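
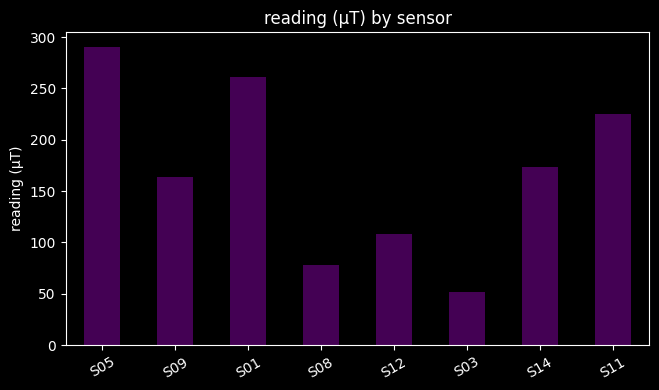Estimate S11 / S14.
≈ 1.29×

S11 ≈ 225, S14 ≈ 175; 225/175 ≈ 1.29.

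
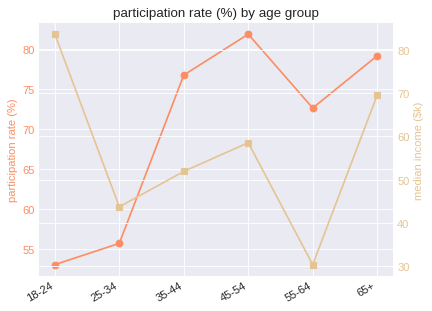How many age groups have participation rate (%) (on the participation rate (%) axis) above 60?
Above 60: 35-44, 45-54, 55-64, 65+.

4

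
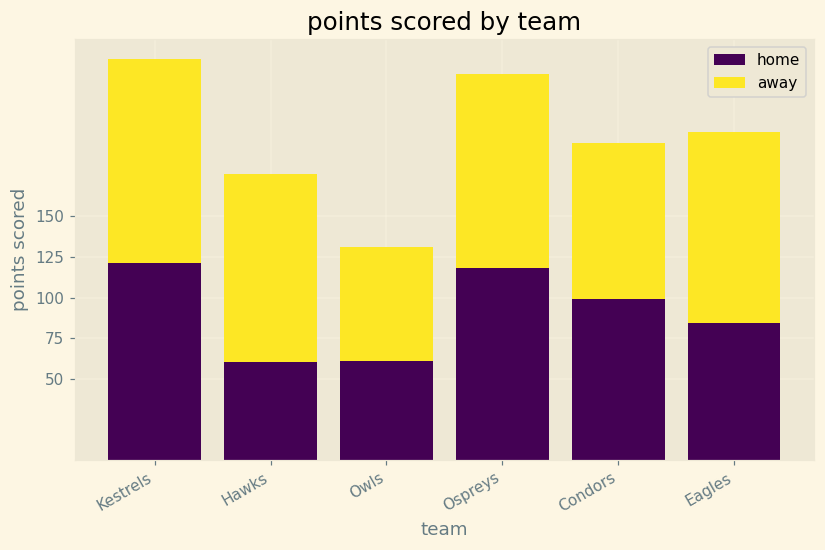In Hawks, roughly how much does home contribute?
home top ≈ 50, bottom ≈ 0; segment ≈ 50.

≈ 50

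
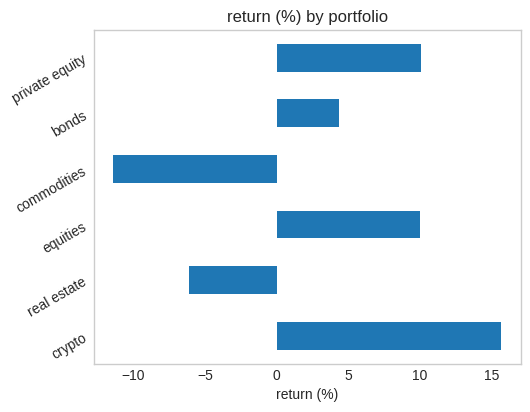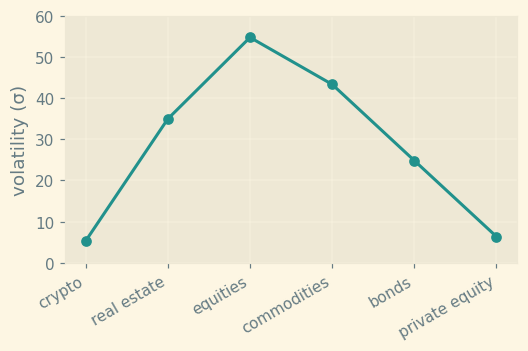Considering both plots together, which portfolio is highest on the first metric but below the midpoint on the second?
Chart 2 median volatility (σ) ≈ 30; below-median portfolios: crypto, bonds, private equity. Among those, crypto has the highest return (%) (≈ 16).

crypto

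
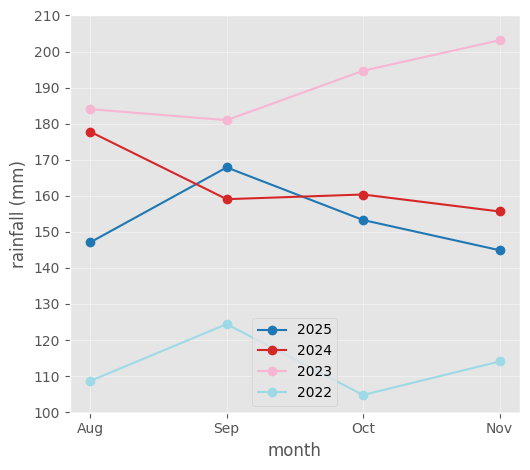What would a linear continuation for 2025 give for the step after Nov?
Last three: 170, 150, 140 → slope ≈ -15/step → next ≈ 125.

≈ 125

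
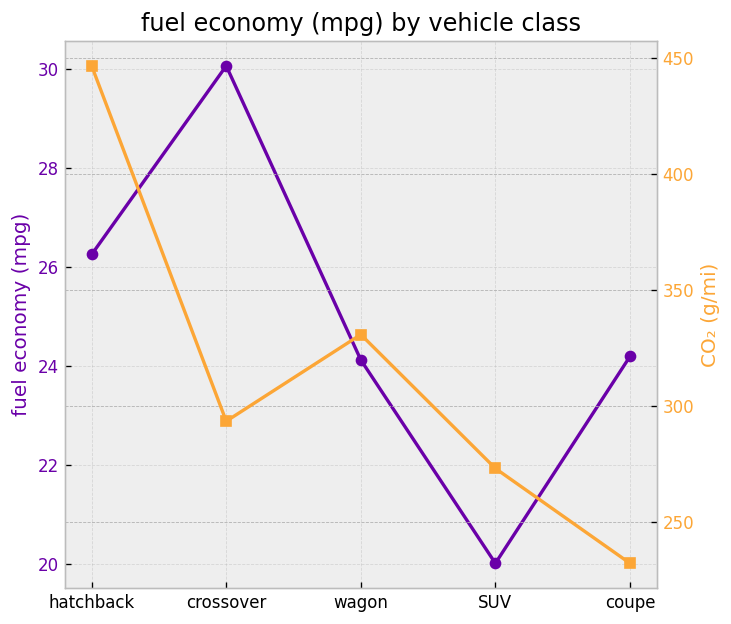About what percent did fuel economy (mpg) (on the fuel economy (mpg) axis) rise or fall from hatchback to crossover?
≈ +15.4%

hatchback ≈ 26, crossover ≈ 30; (30 − 26) / 26 ≈ +15.4%.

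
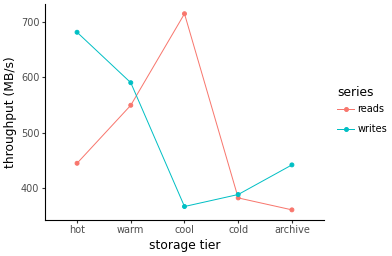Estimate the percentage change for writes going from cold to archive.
≈ +12.5%

cold ≈ 400, archive ≈ 450; (450 − 400) / 400 ≈ +12.5%.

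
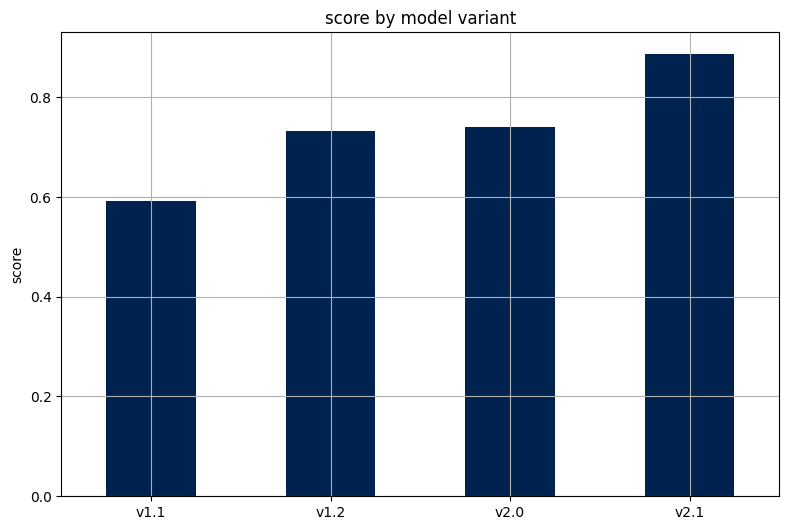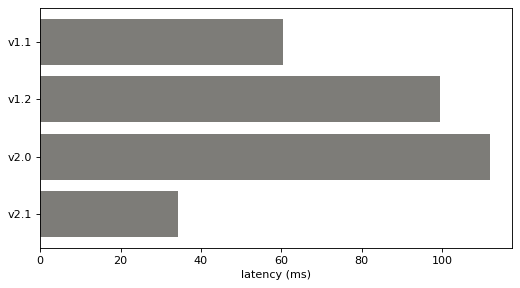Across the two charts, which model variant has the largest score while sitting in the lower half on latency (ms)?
v2.1

Chart 2 median latency (ms) ≈ 80; below-median model variants: v1.1, v2.1. Among those, v2.1 has the highest score (≈ 0.9).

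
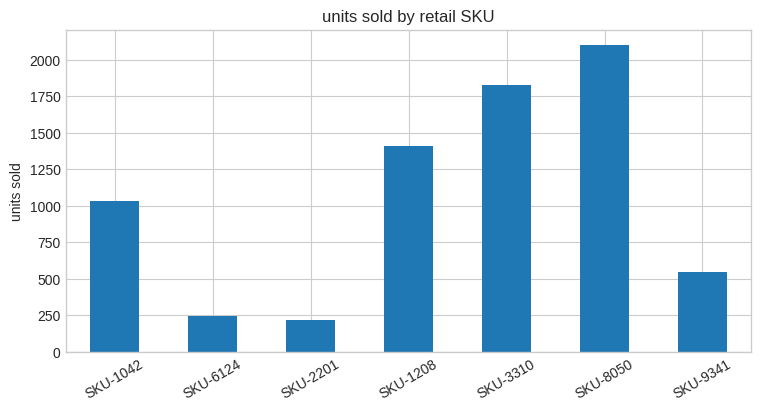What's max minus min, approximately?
≈ 1800

Max SKU-8050 ≈ 2000, min SKU-2201 ≈ 200; range ≈ 1800.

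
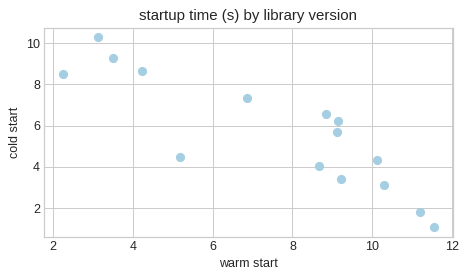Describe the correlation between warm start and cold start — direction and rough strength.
negative, strong

Points are negatively correlated; strong (|r| ≈ 0.9).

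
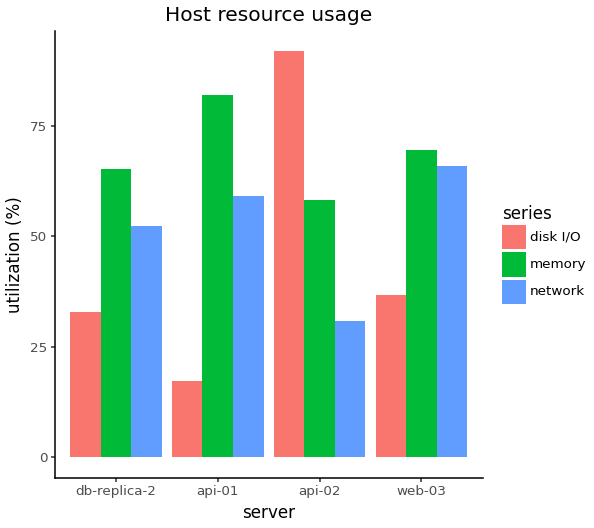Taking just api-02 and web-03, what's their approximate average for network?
(30 + 70) / 2 ≈ 50.

≈ 50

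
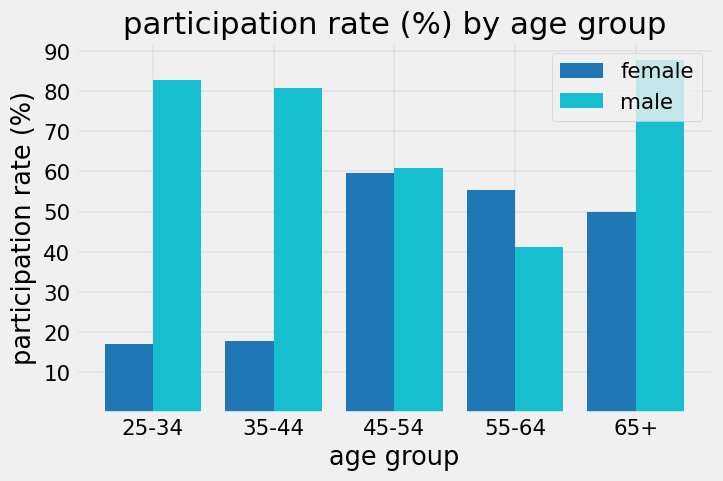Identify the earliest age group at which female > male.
55-64

45-54: female ≈ 60 vs male ≈ 60 (not yet); 55-64: female ≈ 60 vs male ≈ 40 (first crossover).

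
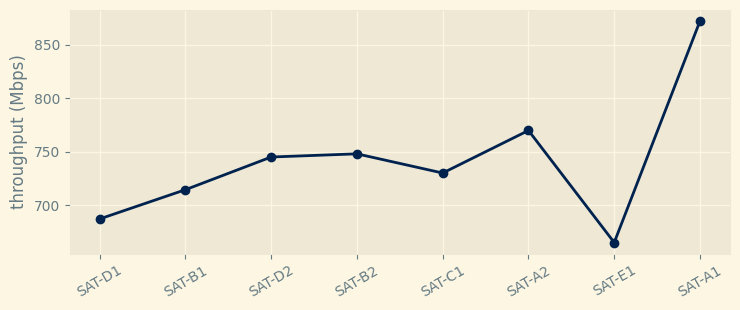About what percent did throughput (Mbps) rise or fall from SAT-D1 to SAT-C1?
SAT-D1 ≈ 680, SAT-C1 ≈ 740; (740 − 680) / 680 ≈ +8.8%.

≈ +8.8%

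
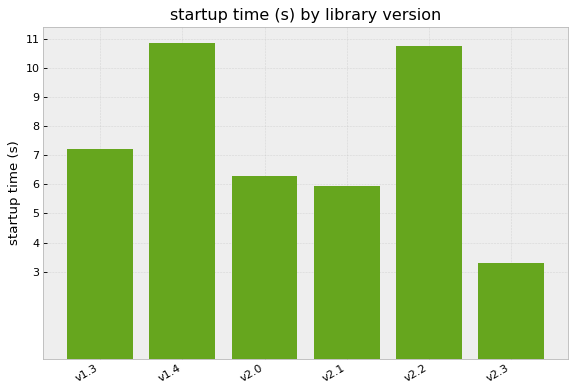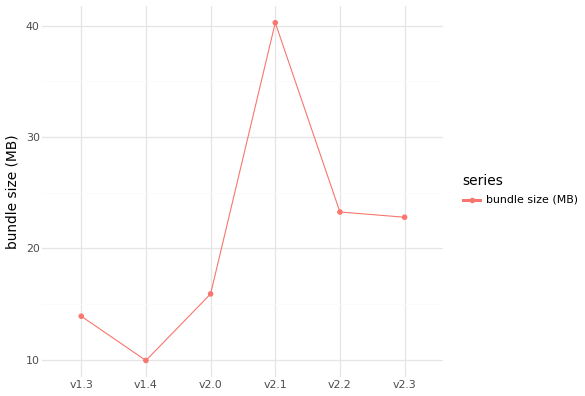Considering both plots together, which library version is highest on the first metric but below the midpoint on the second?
v1.4

Chart 2 median bundle size (MB) ≈ 20; below-median library versions: v1.3, v1.4, v2.0. Among those, v1.4 has the highest startup time (s) (≈ 11).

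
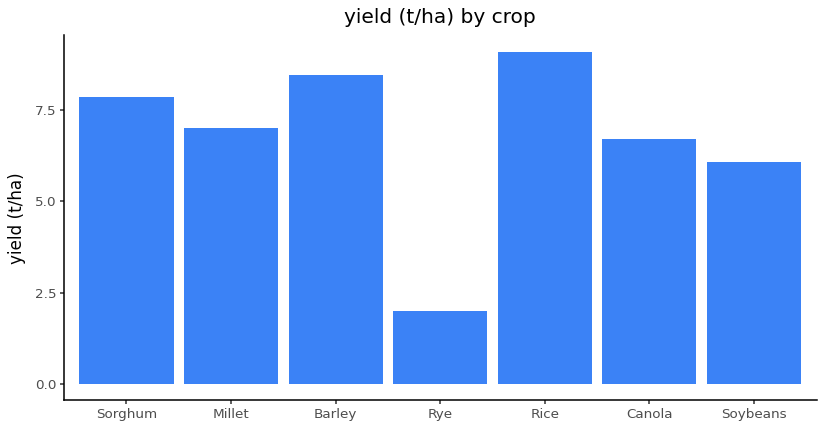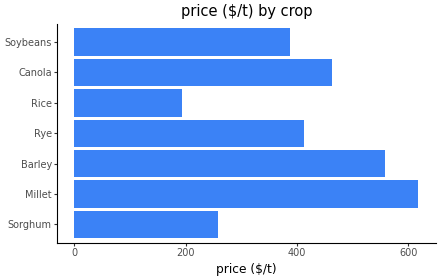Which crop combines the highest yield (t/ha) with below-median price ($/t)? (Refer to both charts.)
Rice

Chart 2 median price ($/t) ≈ 400; below-median crops: Sorghum, Rice, Soybeans. Among those, Rice has the highest yield (t/ha) (≈ 9).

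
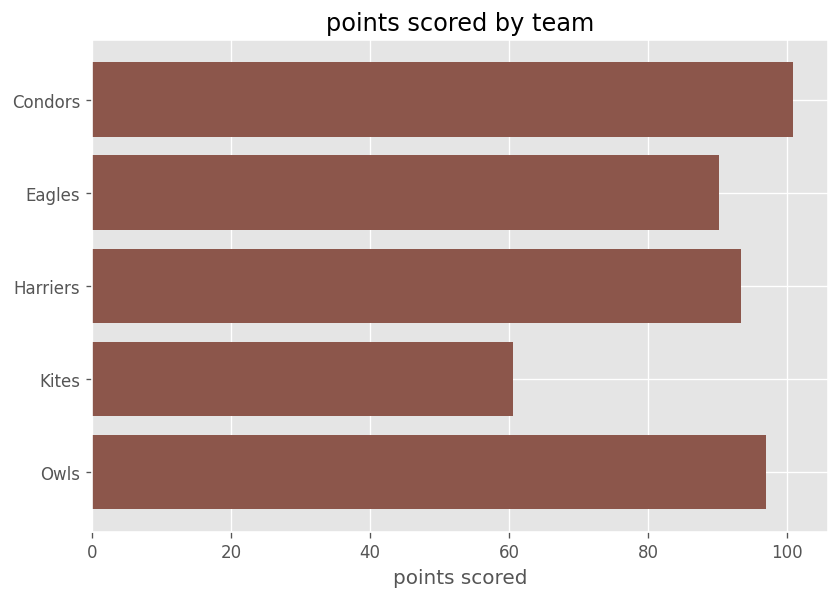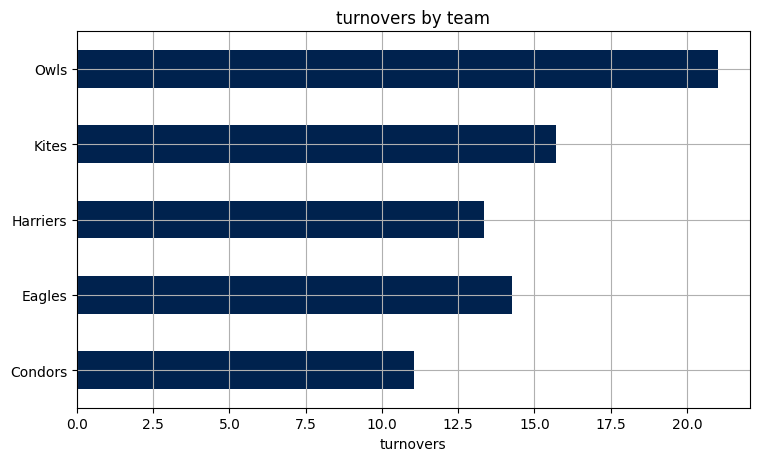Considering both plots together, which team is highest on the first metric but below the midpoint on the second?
Chart 2 median turnovers ≈ 14; below-median teams: Condors, Harriers. Among those, Condors has the highest points scored (≈ 100).

Condors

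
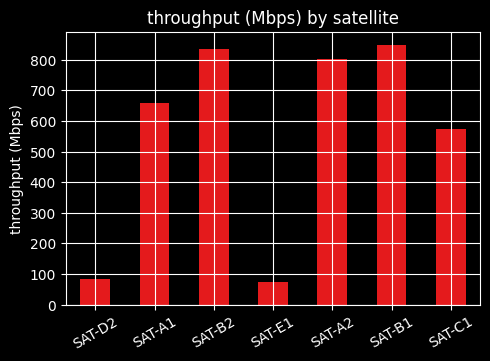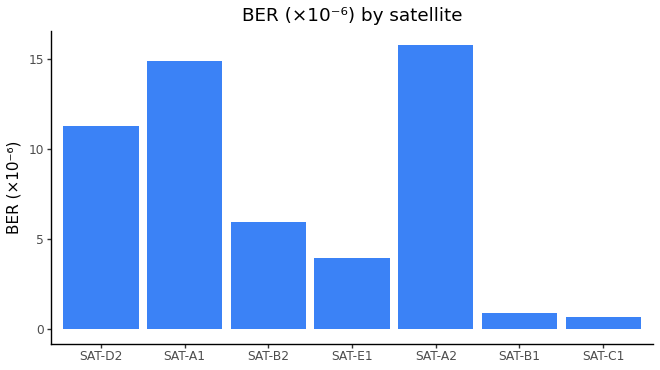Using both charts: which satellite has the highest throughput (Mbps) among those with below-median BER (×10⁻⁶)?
Chart 2 median BER (×10⁻⁶) ≈ 6; below-median satellites: SAT-E1, SAT-B1, SAT-C1. Among those, SAT-B1 has the highest throughput (Mbps) (≈ 800).

SAT-B1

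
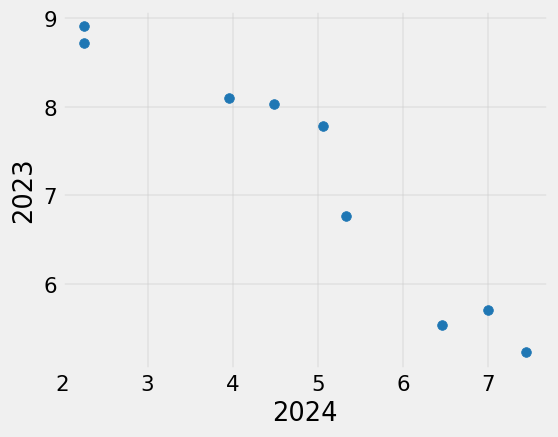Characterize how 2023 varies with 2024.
negative, strong

Points are negatively correlated; strong (|r| ≈ 1.0).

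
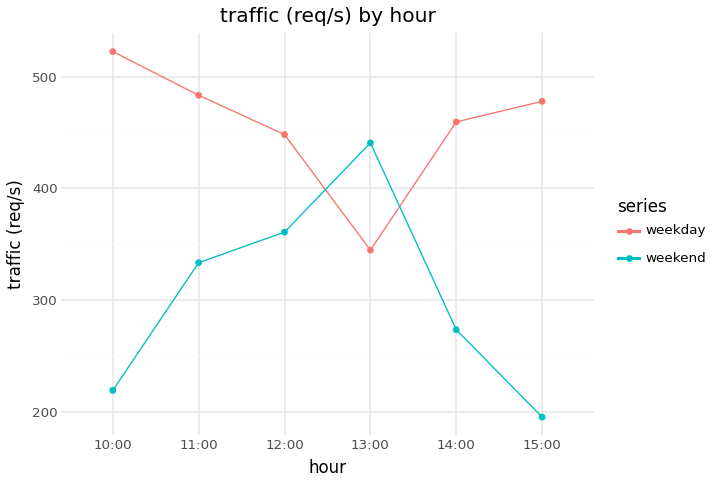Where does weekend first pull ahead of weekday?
13:00

12:00: weekend ≈ 350 vs weekday ≈ 450 (not yet); 13:00: weekend ≈ 450 vs weekday ≈ 350 (first crossover).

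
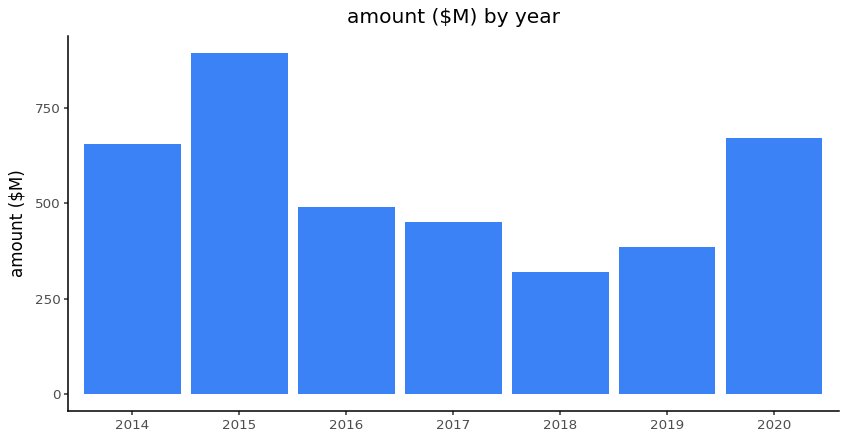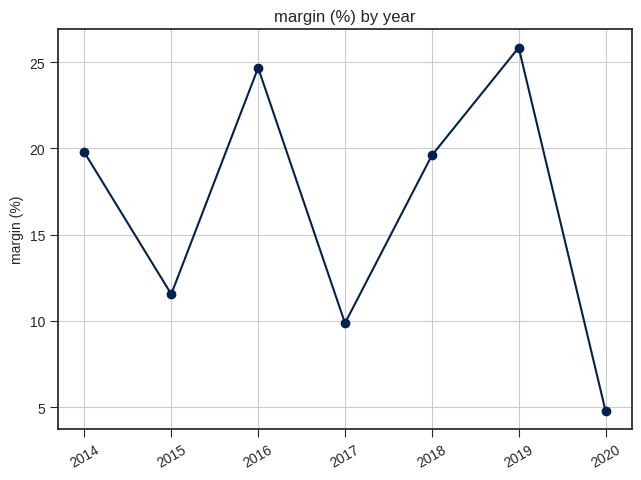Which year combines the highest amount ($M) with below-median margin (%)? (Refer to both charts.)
2015

Chart 2 median margin (%) ≈ 20; below-median years: 2015, 2017, 2020. Among those, 2015 has the highest amount ($M) (≈ 900).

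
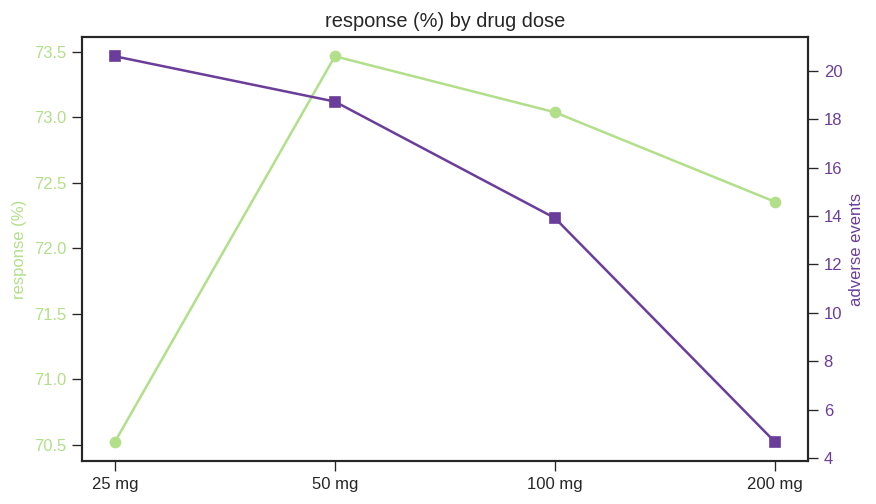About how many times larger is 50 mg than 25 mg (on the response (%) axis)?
50 mg ≈ 73.5, 25 mg ≈ 70.5; 73.5/70.5 ≈ 1.04.

≈ 1.04×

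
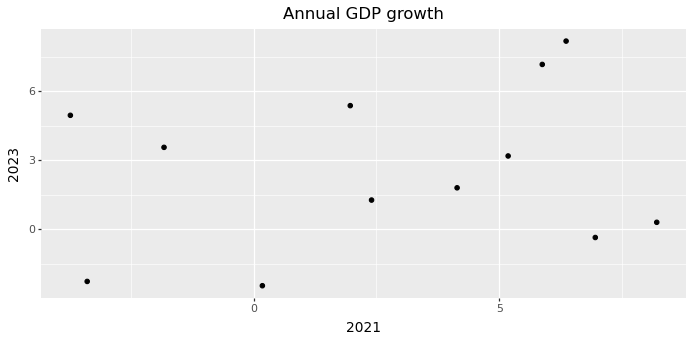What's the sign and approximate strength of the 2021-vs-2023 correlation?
no clear correlation

Points are roughly uncorrelated; weak (|r| ≈ 0.2).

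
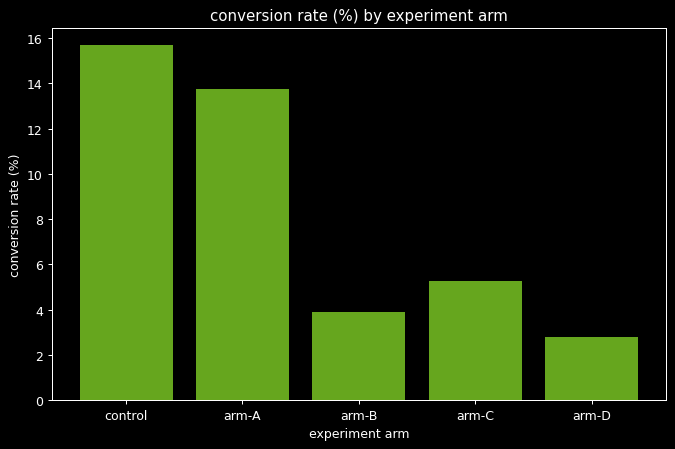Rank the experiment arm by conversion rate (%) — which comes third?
Top 4: control ≈ 16, arm-A ≈ 14, arm-C ≈ 6, arm-B ≈ 4.

arm-C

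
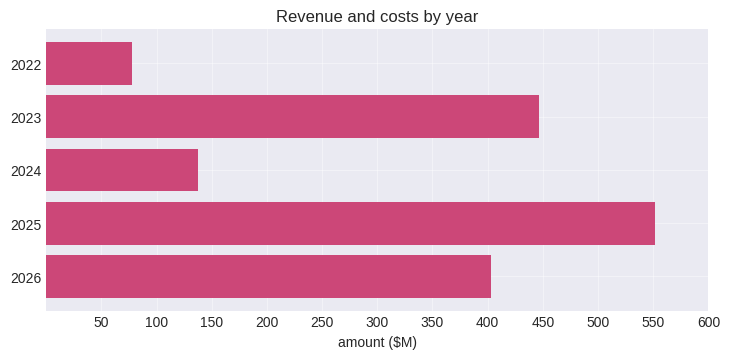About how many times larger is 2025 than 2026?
2025 ≈ 550, 2026 ≈ 400; 550/400 ≈ 1.38.

≈ 1.38×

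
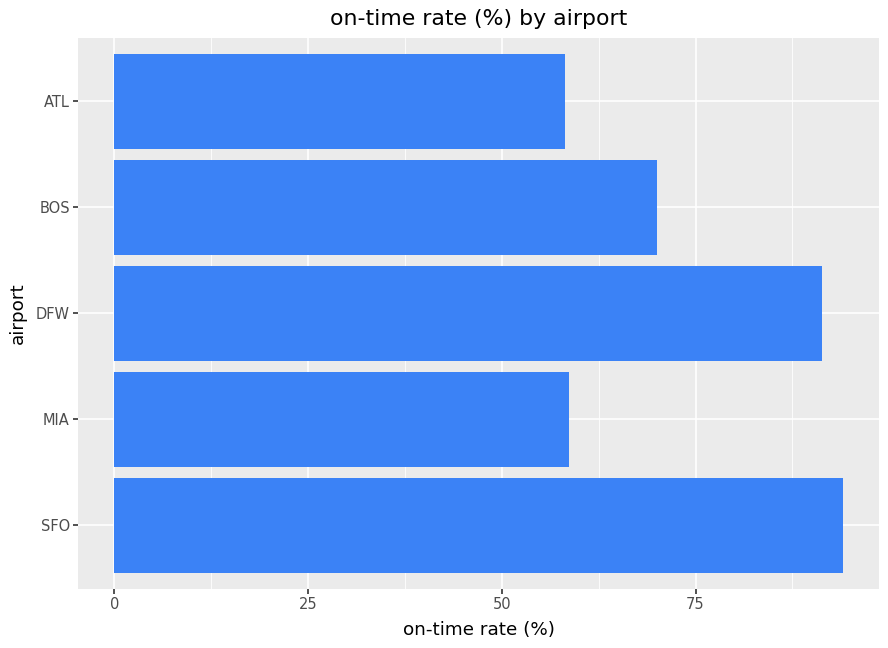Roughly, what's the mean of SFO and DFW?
(90 + 90) / 2 ≈ 90.

≈ 90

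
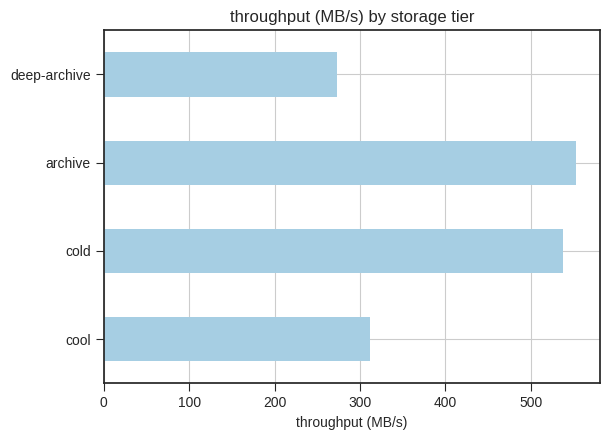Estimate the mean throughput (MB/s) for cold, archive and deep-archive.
(550 + 550 + 250) / 3 ≈ 450.

≈ 450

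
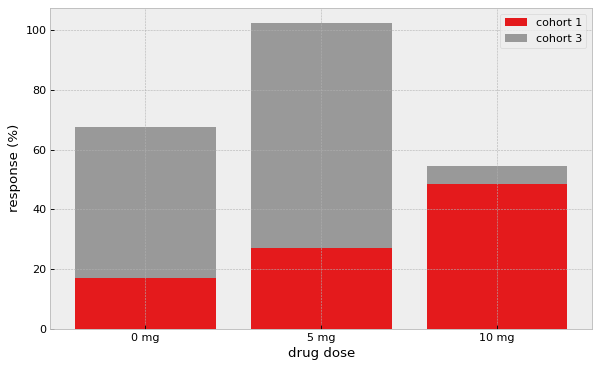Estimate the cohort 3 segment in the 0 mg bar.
cohort 3 top ≈ 70, bottom ≈ 20; segment ≈ 50.

≈ 50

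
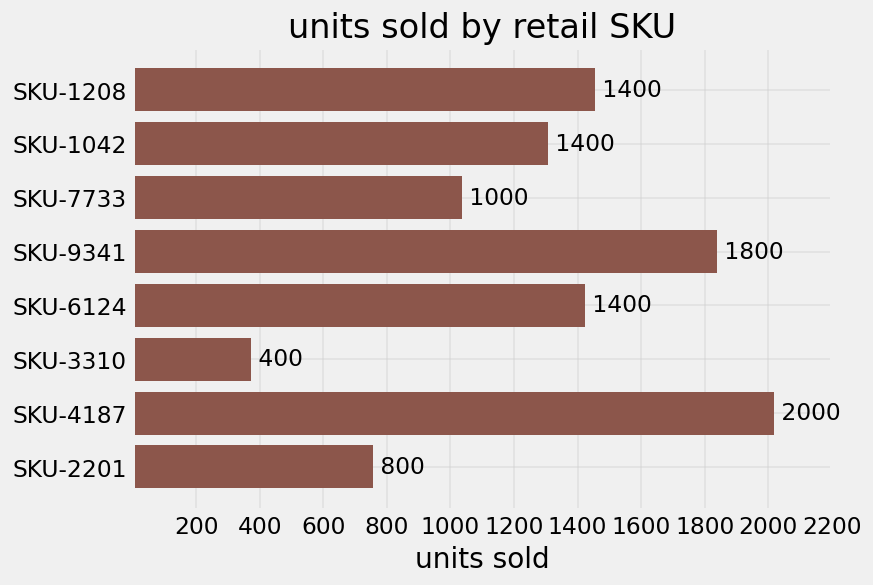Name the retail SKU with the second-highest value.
Top 3: SKU-4187 ≈ 2000, SKU-9341 ≈ 1800, SKU-1208 ≈ 1400.

SKU-9341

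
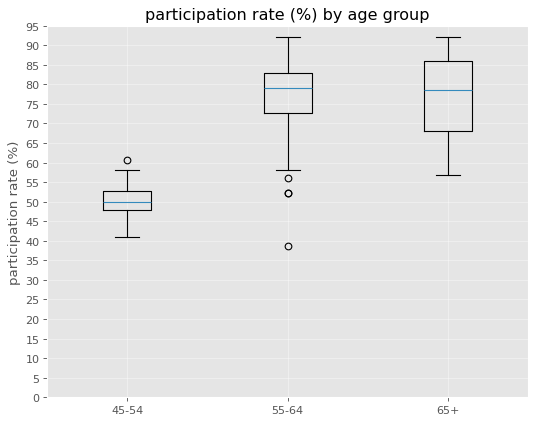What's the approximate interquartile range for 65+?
≈ 15

Q3 ≈ 85, Q1 ≈ 70; IQR ≈ 15.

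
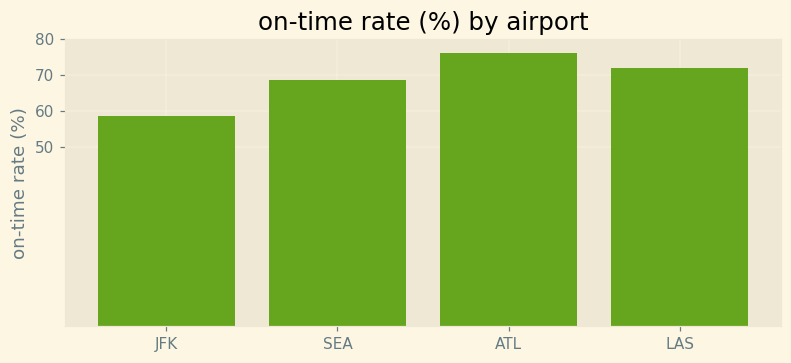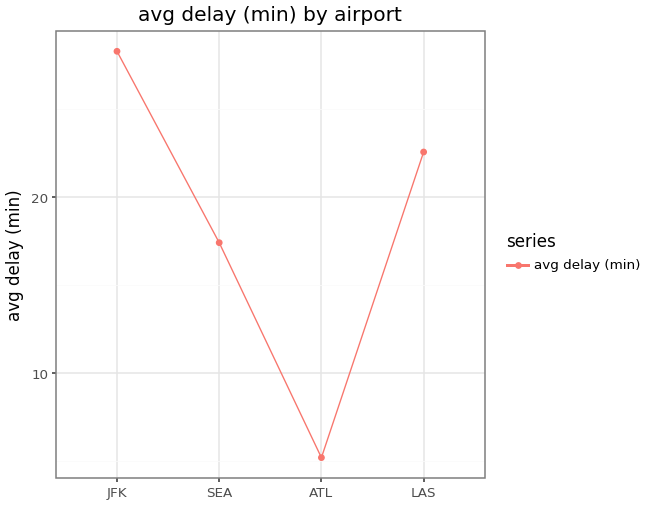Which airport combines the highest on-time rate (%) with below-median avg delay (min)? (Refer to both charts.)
Chart 2 median avg delay (min) ≈ 20; below-median airports: SEA, ATL. Among those, ATL has the highest on-time rate (%) (≈ 80).

ATL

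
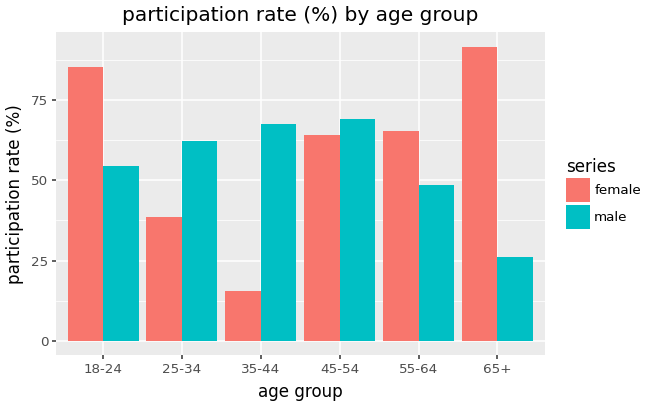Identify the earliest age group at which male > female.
18-24: male ≈ 50 vs female ≈ 90 (not yet); 25-34: male ≈ 60 vs female ≈ 40 (first crossover).

25-34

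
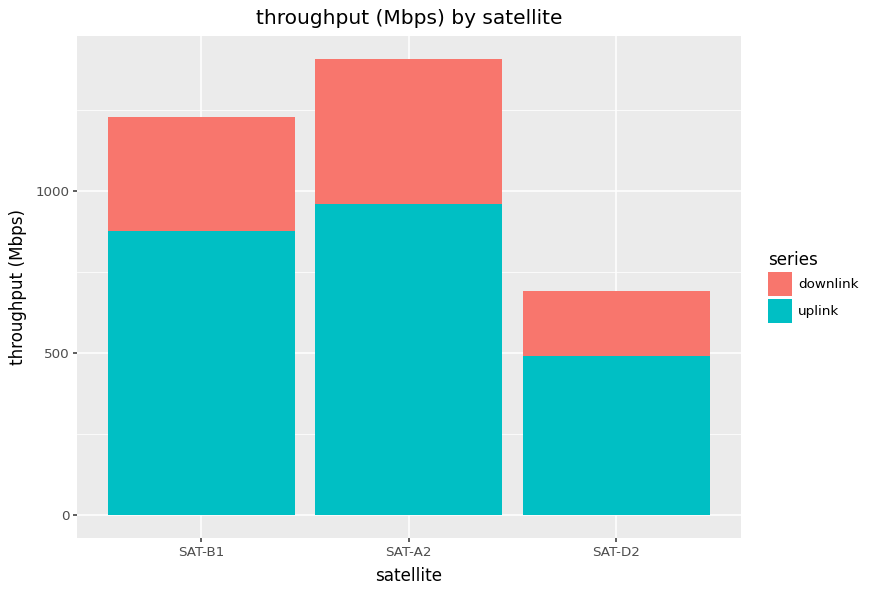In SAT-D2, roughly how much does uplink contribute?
≈ 400

uplink top ≈ 400, bottom ≈ 0; segment ≈ 400.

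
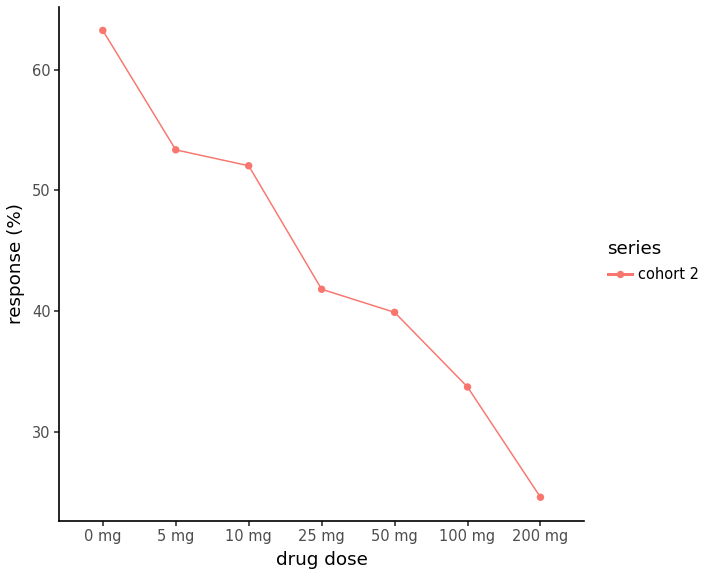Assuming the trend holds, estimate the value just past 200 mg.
≈ 17.5

Last three: 40, 35, 25 → slope ≈ -7.5/step → next ≈ 17.5.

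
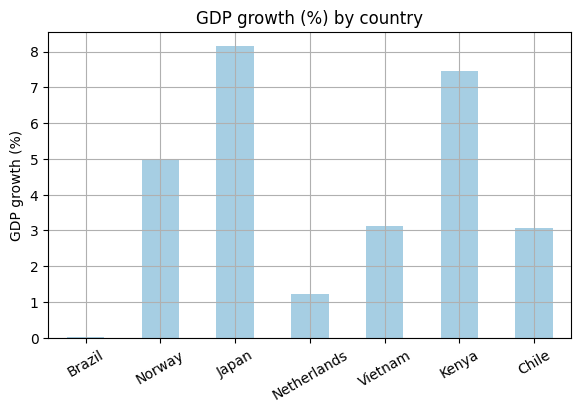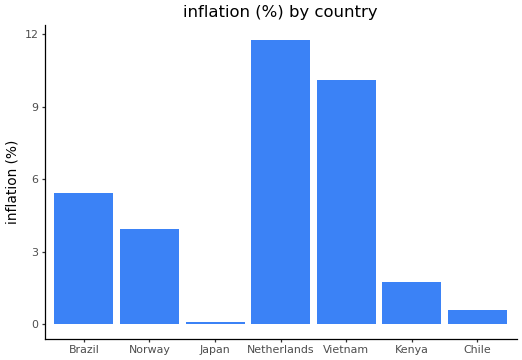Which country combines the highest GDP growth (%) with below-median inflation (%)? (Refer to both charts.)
Japan

Chart 2 median inflation (%) ≈ 4; below-median countries: Japan, Kenya, Chile. Among those, Japan has the highest GDP growth (%) (≈ 8).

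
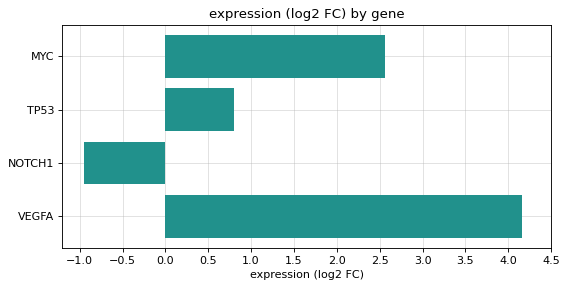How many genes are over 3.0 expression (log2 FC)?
1

Above 3.0: VEGFA.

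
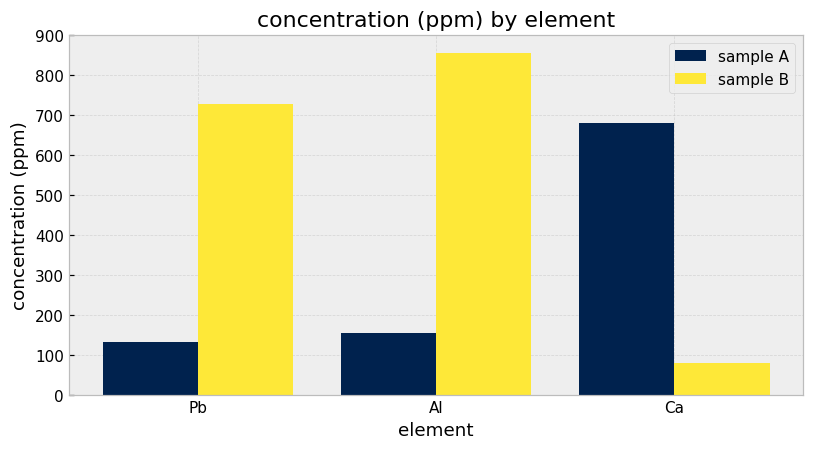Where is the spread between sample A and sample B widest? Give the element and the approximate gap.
Al, ≈ 700 ppm

Al: sample A ≈ 200, sample B ≈ 900 → gap ≈ 700. Next-largest (Ca) is only ≈ 600.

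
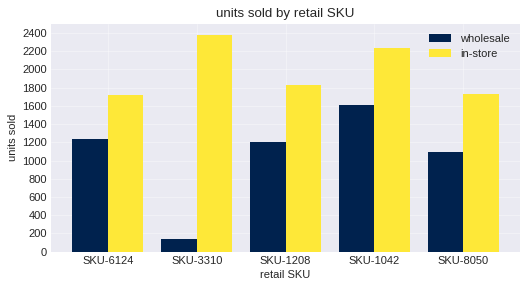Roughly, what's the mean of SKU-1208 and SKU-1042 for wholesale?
≈ 1400

(1200 + 1600) / 2 ≈ 1400.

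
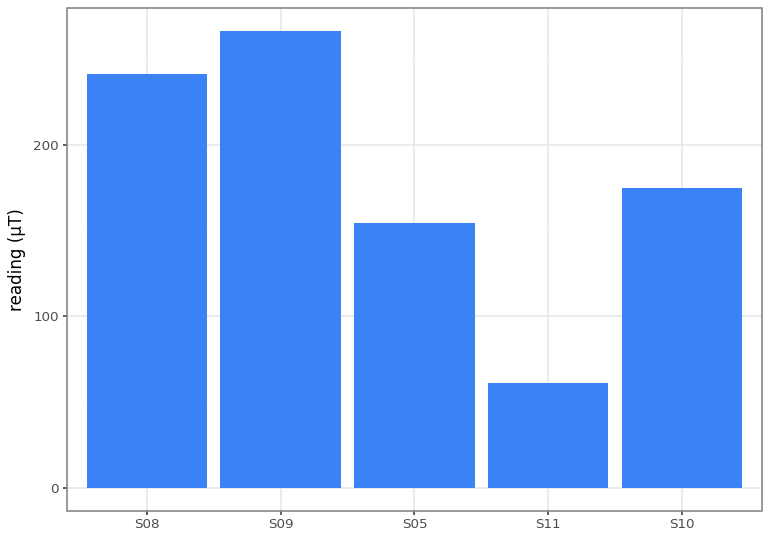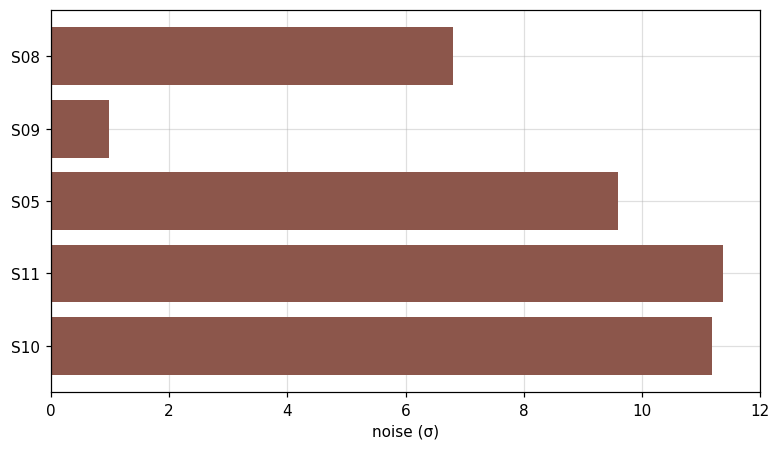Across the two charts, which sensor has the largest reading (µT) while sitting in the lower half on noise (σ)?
Chart 2 median noise (σ) ≈ 10; below-median sensors: S08, S09. Among those, S09 has the highest reading (µT) (≈ 275).

S09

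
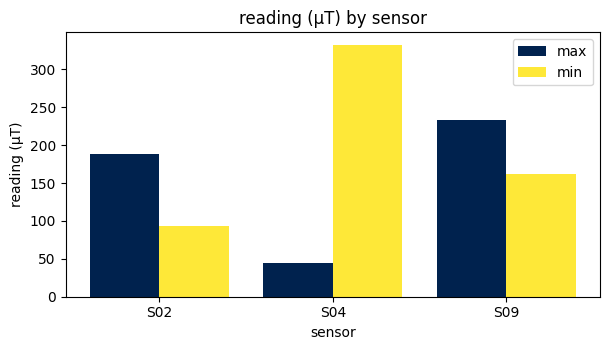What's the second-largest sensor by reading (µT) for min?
S09

Top 3 for min: S04 ≈ 350, S09 ≈ 150, S02 ≈ 100.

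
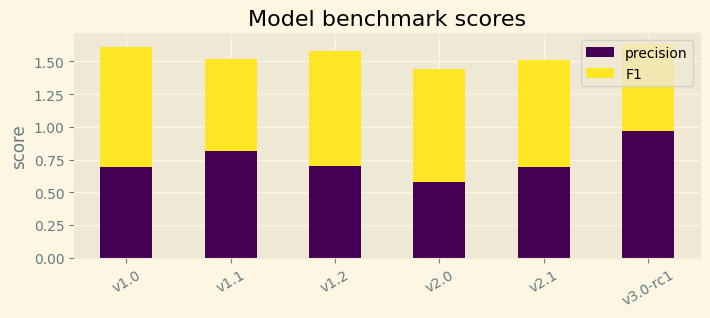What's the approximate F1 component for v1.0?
F1 top ≈ 1.6, bottom ≈ 0.6; segment ≈ 1.0.

≈ 1.0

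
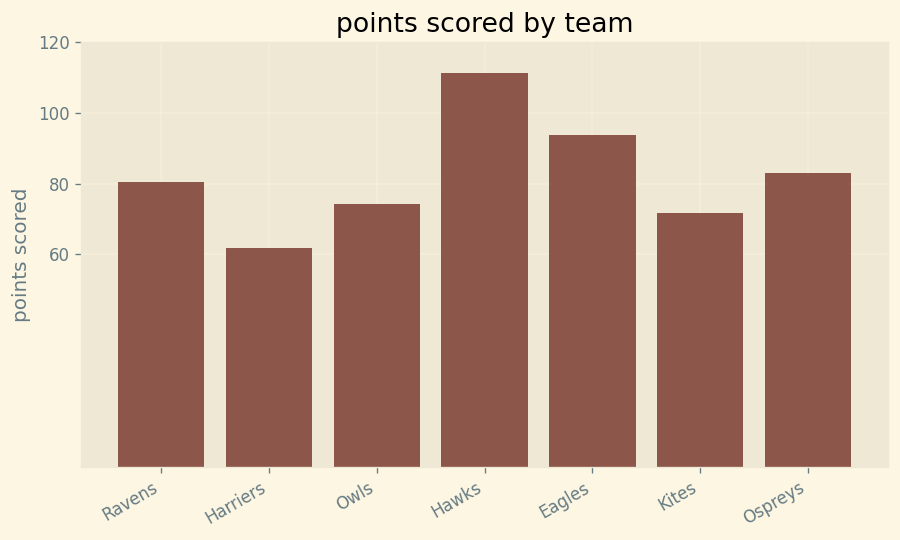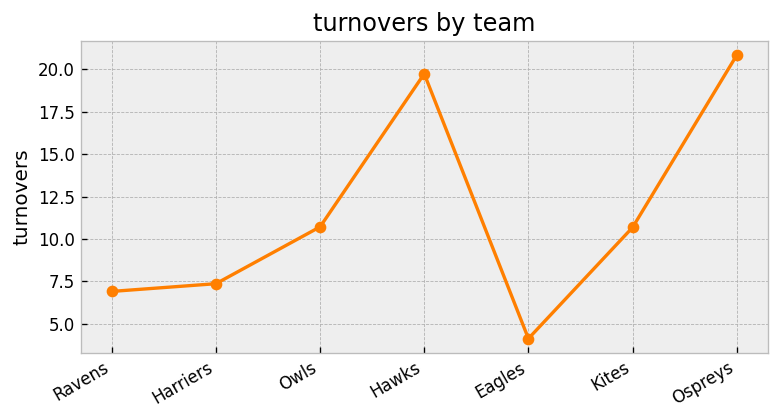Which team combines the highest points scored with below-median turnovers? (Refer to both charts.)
Chart 2 median turnovers ≈ 10; below-median teams: Ravens, Harriers, Eagles. Among those, Eagles has the highest points scored (≈ 100).

Eagles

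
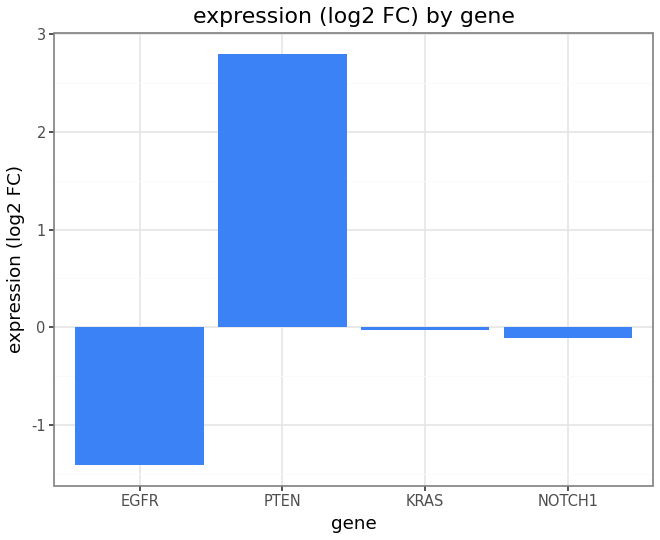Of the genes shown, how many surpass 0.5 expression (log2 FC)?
1

Above 0.5: PTEN.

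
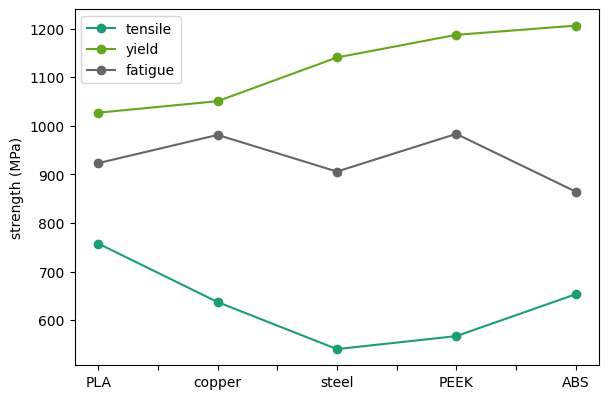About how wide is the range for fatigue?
≈ 100

Max PEEK ≈ 1000, min ABS ≈ 900; range ≈ 100.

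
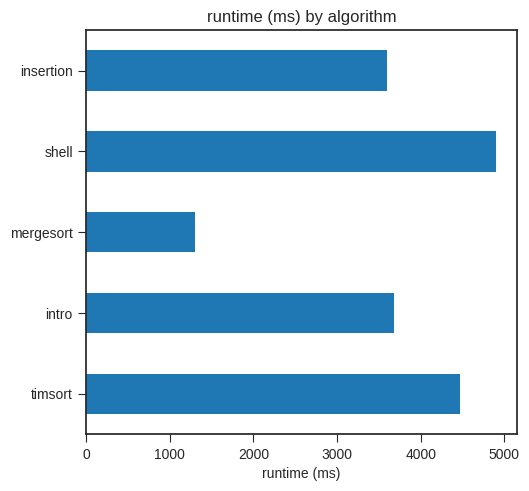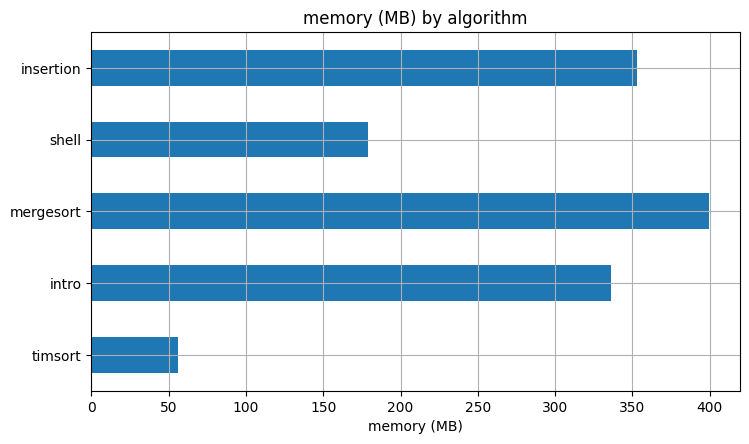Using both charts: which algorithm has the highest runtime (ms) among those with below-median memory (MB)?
shell

Chart 2 median memory (MB) ≈ 350; below-median algorithms: timsort, shell. Among those, shell has the highest runtime (ms) (≈ 5000).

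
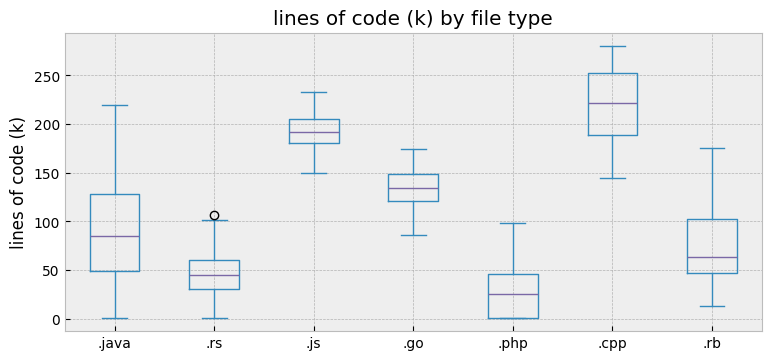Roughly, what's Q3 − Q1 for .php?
Q3 ≈ 40, Q1 ≈ 0; IQR ≈ 40.

≈ 40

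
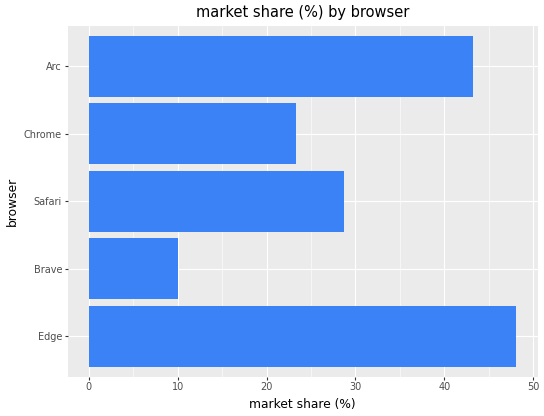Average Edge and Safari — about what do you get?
≈ 40

(50 + 30) / 2 ≈ 40.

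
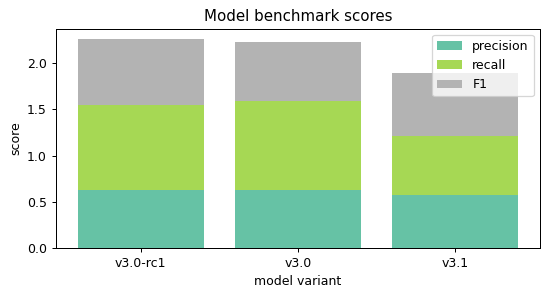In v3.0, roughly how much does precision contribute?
≈ 0.6

precision top ≈ 0.6, bottom ≈ 0.0; segment ≈ 0.6.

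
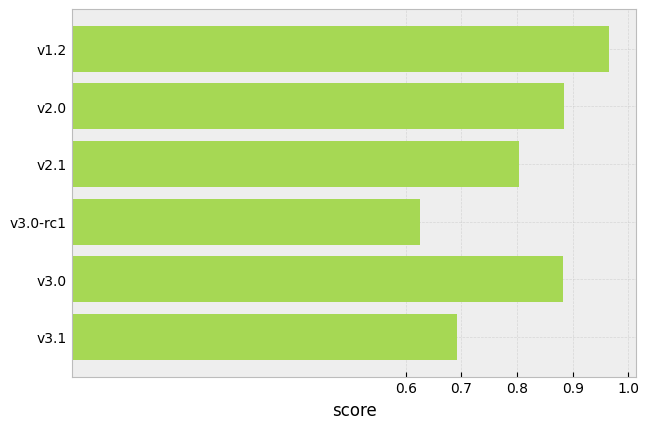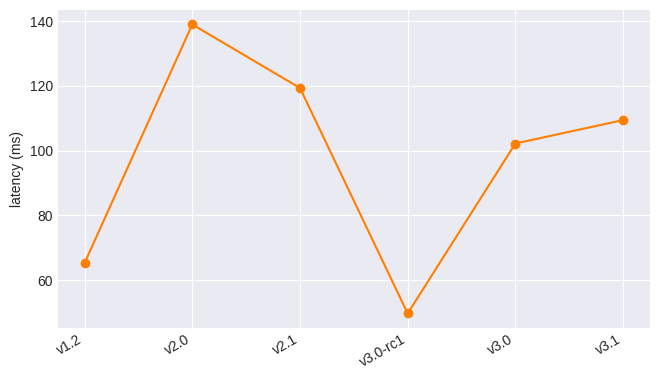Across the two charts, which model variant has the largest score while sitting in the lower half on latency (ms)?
v1.2

Chart 2 median latency (ms) ≈ 100; below-median model variants: v1.2, v3.0-rc1, v3.0. Among those, v1.2 has the highest score (≈ 1).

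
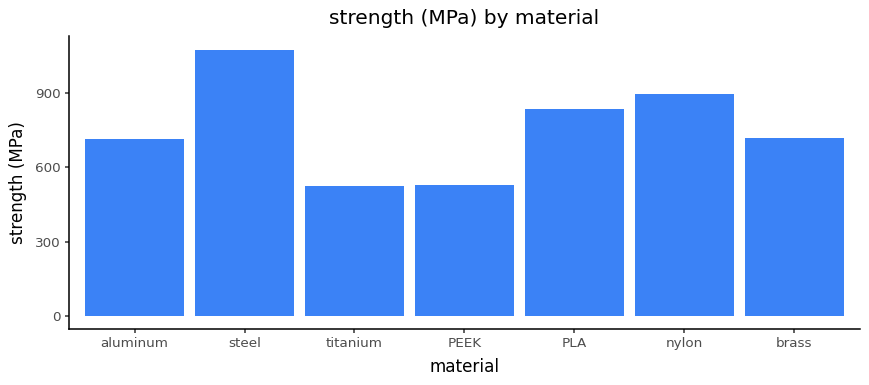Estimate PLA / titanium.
PLA ≈ 800, titanium ≈ 500; 800/500 ≈ 1.6.

≈ 1.6×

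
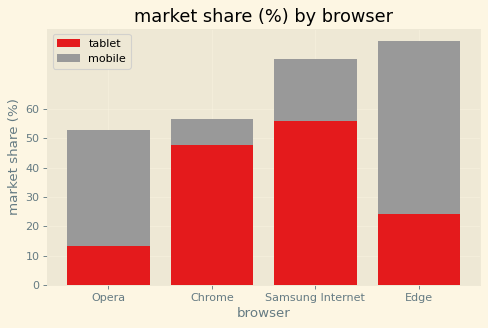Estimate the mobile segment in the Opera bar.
mobile top ≈ 50, bottom ≈ 10; segment ≈ 40.

≈ 40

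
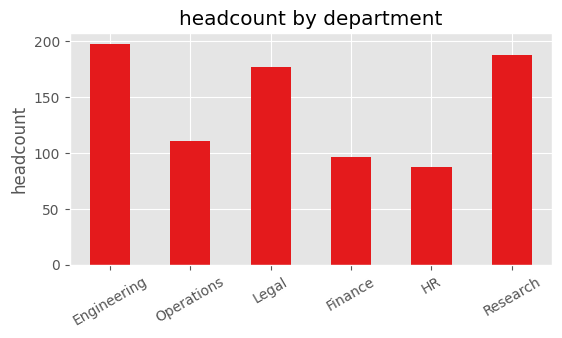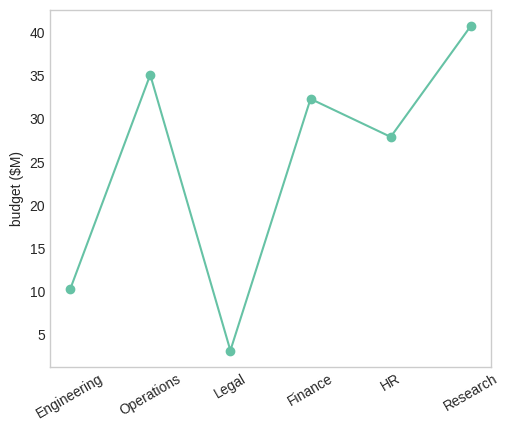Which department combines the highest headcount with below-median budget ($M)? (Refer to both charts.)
Engineering

Chart 2 median budget ($M) ≈ 30; below-median departments: Engineering, Legal, HR. Among those, Engineering has the highest headcount (≈ 200).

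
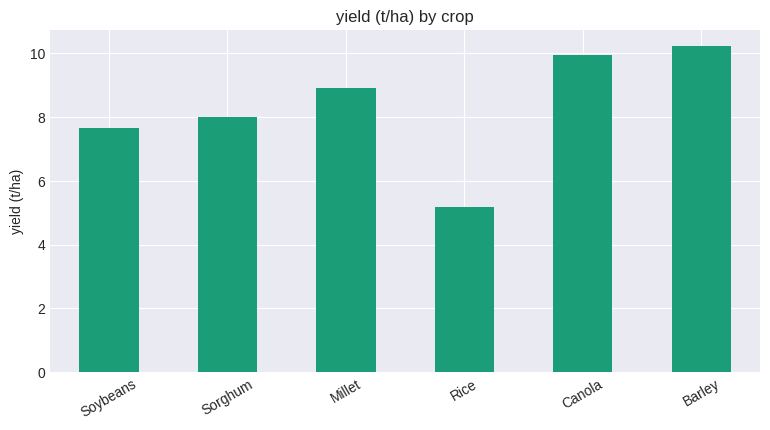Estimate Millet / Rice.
≈ 1.8×

Millet ≈ 9, Rice ≈ 5; 9/5 ≈ 1.8.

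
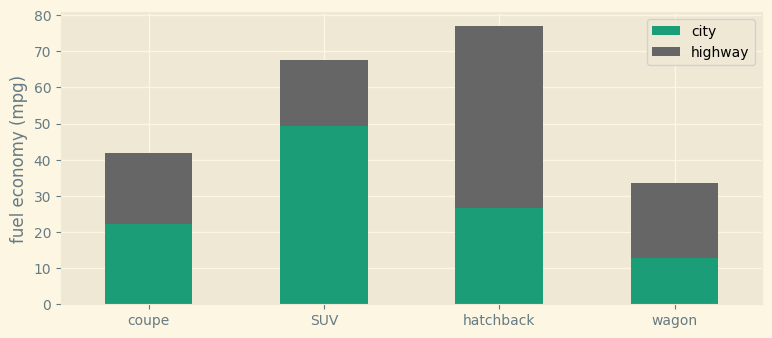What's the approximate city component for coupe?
city top ≈ 20, bottom ≈ 0; segment ≈ 20.

≈ 20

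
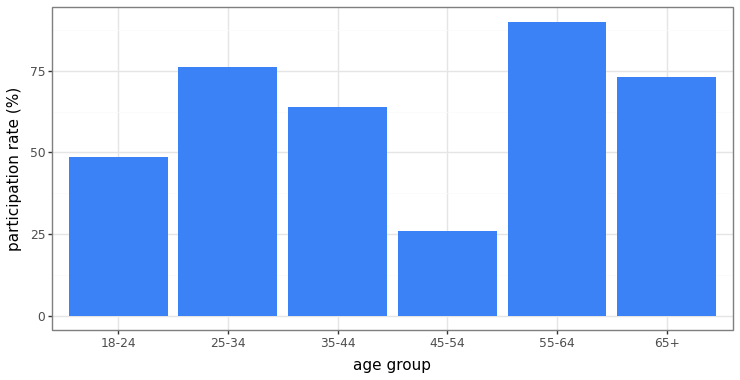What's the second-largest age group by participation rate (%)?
25-34

Top 3: 55-64 ≈ 90, 25-34 ≈ 80, 65+ ≈ 70.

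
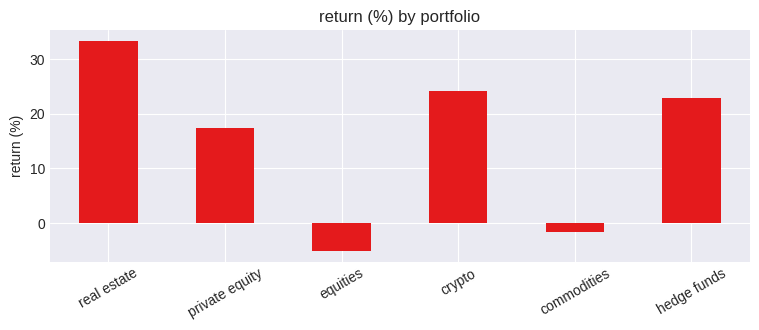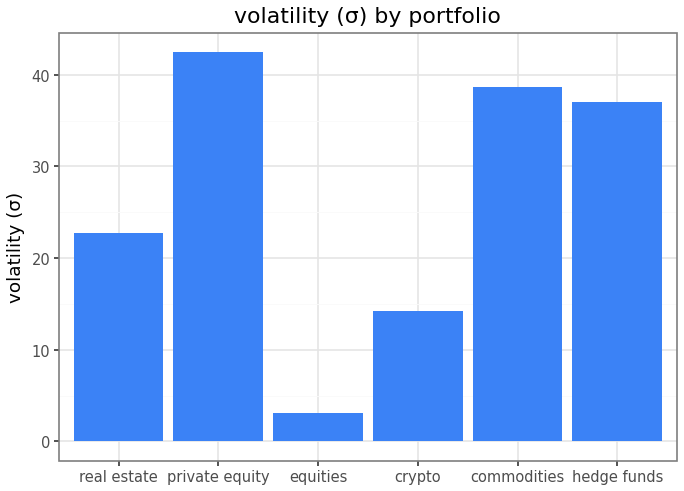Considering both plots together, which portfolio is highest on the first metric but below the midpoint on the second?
real estate

Chart 2 median volatility (σ) ≈ 30; below-median portfolios: real estate, equities, crypto. Among those, real estate has the highest return (%) (≈ 35).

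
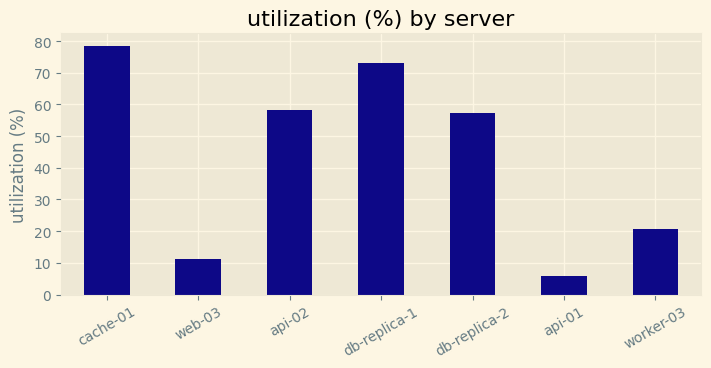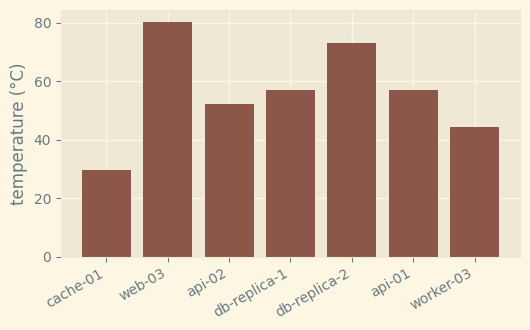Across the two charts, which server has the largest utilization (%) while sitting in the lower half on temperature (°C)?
cache-01

Chart 2 median temperature (°C) ≈ 60; below-median servers: cache-01, api-02, worker-03. Among those, cache-01 has the highest utilization (%) (≈ 80).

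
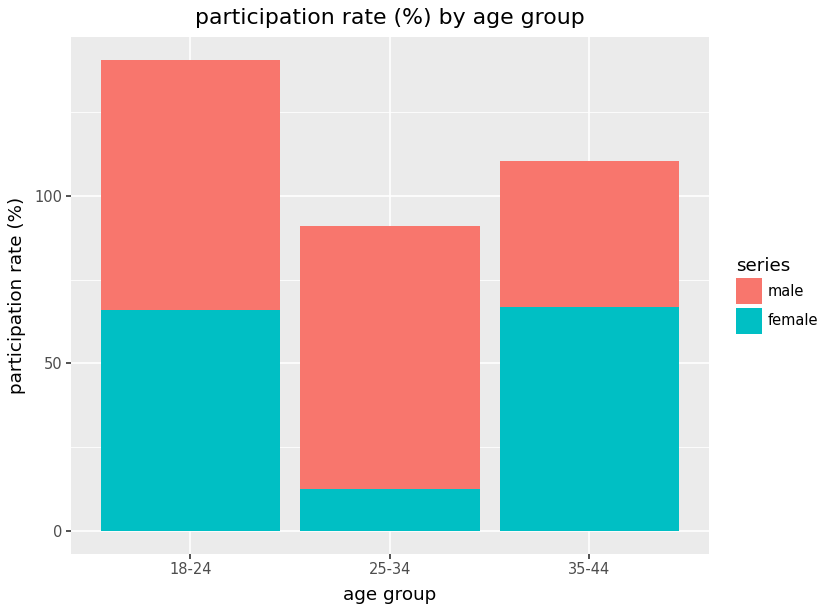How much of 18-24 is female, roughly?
≈ 60

female top ≈ 60, bottom ≈ 0; segment ≈ 60.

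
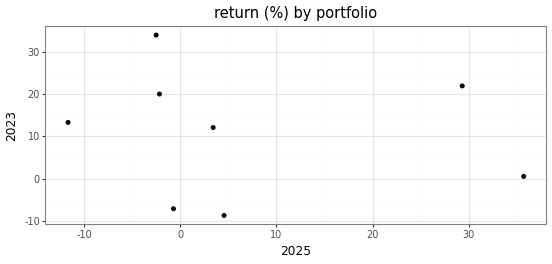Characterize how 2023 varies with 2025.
Points are roughly uncorrelated; weak (|r| ≈ 0.1).

no clear correlation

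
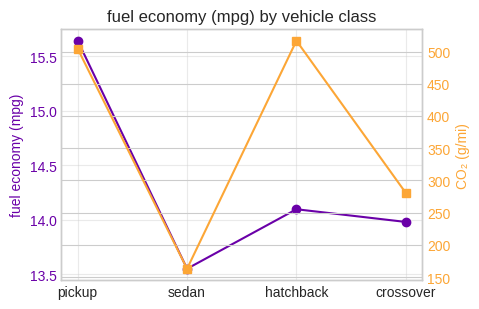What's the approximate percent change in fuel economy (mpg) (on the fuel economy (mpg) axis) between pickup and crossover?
pickup ≈ 15.6, crossover ≈ 14.0; (14.0 − 15.6) / 15.6 ≈ -10.3%.

≈ -10.3%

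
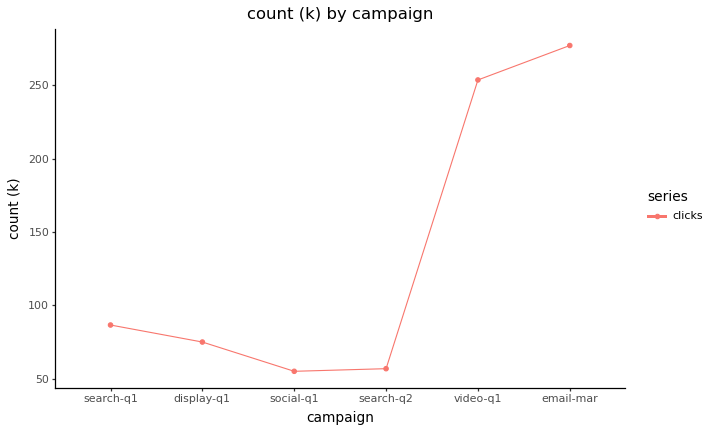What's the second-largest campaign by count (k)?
Top 3: email-mar ≈ 280, video-q1 ≈ 260, search-q1 ≈ 80.

video-q1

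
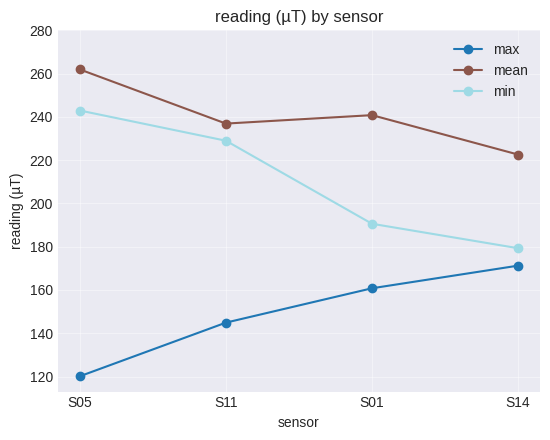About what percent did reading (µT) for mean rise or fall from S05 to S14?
S05 ≈ 260, S14 ≈ 220; (220 − 260) / 260 ≈ -15.4%.

≈ -15.4%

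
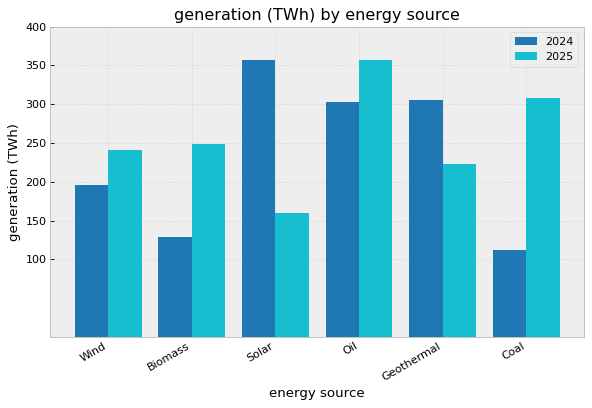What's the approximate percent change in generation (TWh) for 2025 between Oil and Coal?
Oil ≈ 350, Coal ≈ 300; (300 − 350) / 350 ≈ -14.3%.

≈ -14.3%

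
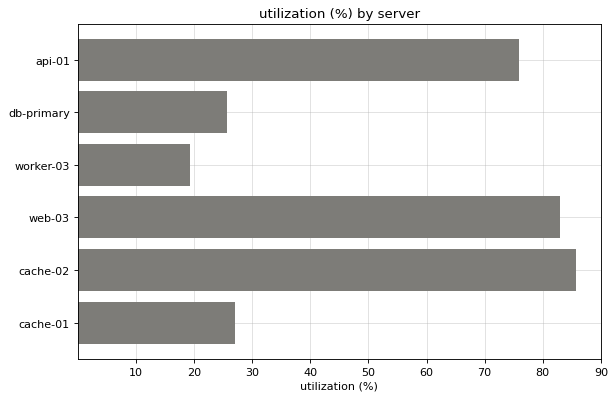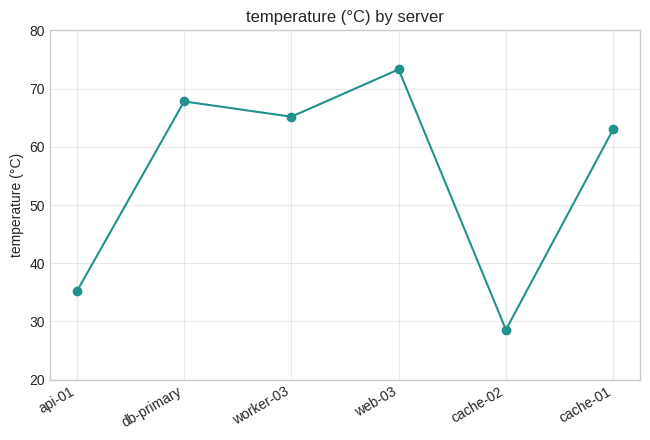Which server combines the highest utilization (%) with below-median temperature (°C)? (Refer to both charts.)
cache-02

Chart 2 median temperature (°C) ≈ 60; below-median servers: api-01, cache-02, cache-01. Among those, cache-02 has the highest utilization (%) (≈ 90).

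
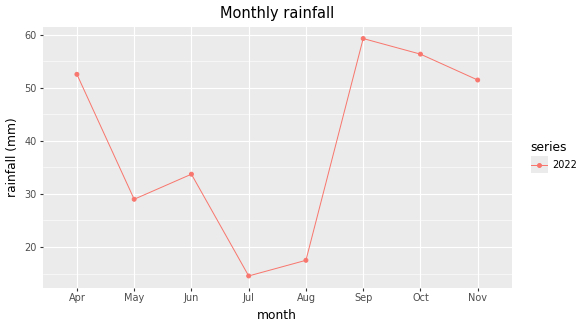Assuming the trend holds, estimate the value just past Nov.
Last three: 60, 55, 50 → slope ≈ -5/step → next ≈ 45.

≈ 45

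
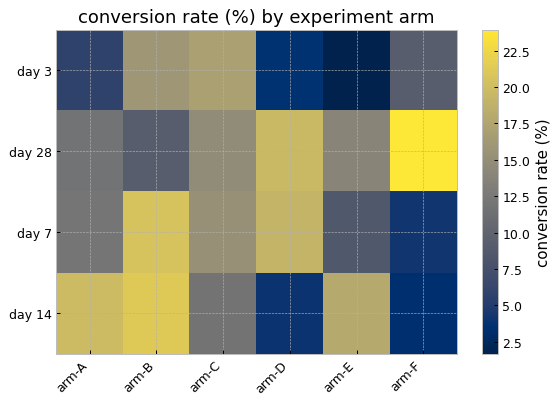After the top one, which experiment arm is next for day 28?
arm-D

Top 3 for day 28: arm-F ≈ 24, arm-D ≈ 20, arm-C ≈ 14.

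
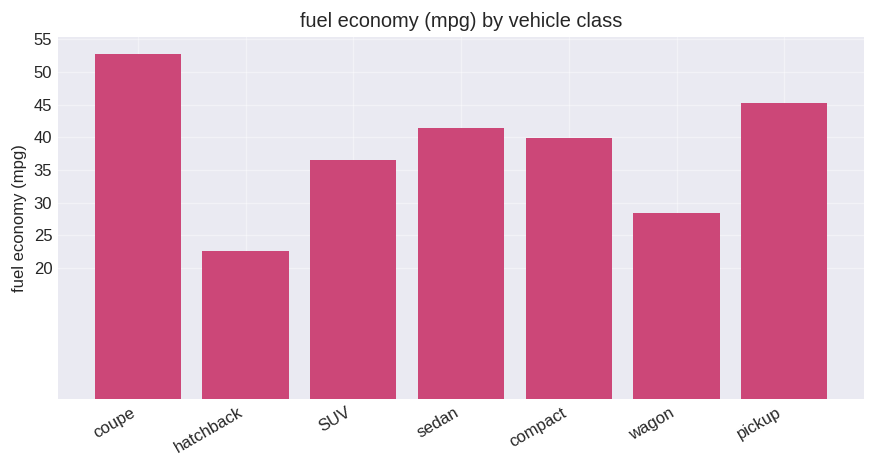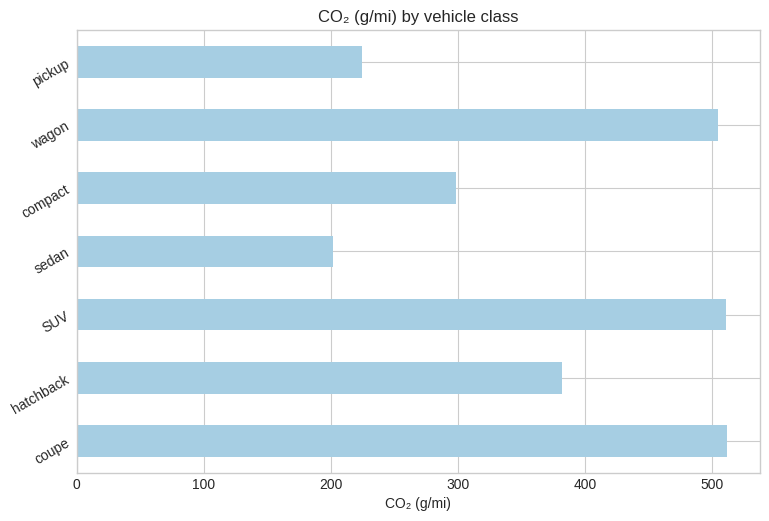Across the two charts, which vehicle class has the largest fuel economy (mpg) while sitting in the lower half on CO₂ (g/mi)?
pickup

Chart 2 median CO₂ (g/mi) ≈ 400; below-median vehicle classes: sedan, compact, pickup. Among those, pickup has the highest fuel economy (mpg) (≈ 45).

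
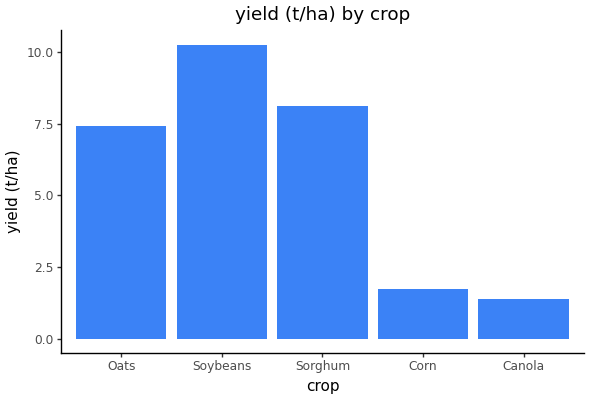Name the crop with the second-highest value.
Top 3: Soybeans ≈ 10, Sorghum ≈ 8, Oats ≈ 7.

Sorghum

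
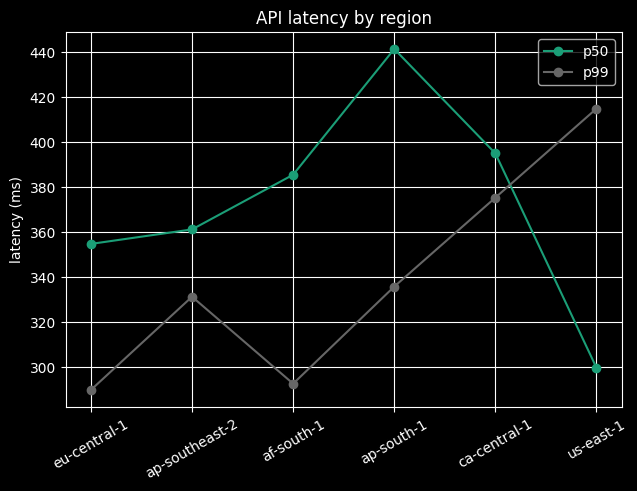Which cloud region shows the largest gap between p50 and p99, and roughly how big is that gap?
us-east-1: p50 ≈ 300, p99 ≈ 420 → gap ≈ 120. Next-largest (ap-south-1) is only ≈ 100.

us-east-1, ≈ 120 ms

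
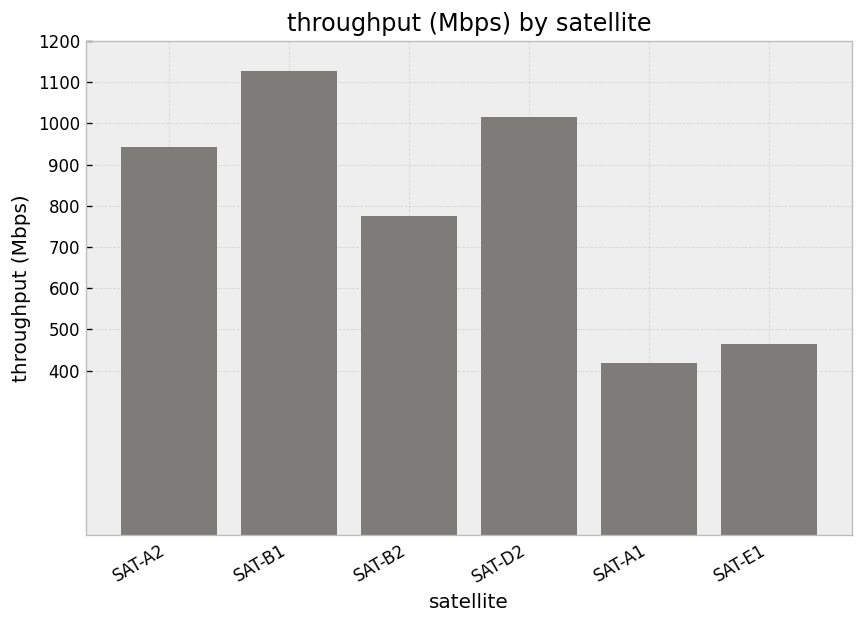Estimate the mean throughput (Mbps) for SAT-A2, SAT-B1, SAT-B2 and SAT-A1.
≈ 800

(900 + 1100 + 800 + 400) / 4 ≈ 800.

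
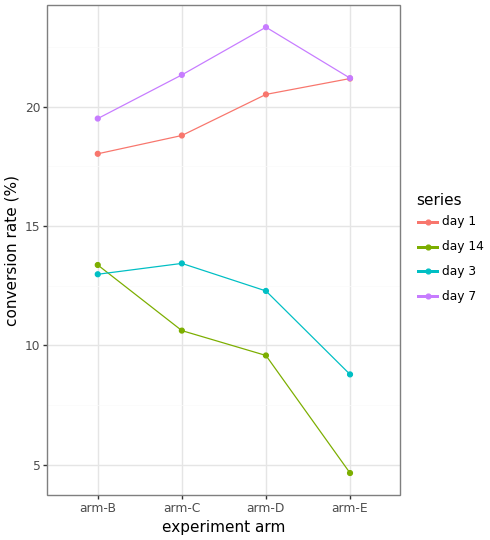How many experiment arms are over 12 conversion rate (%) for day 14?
Above 12: arm-B.

1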